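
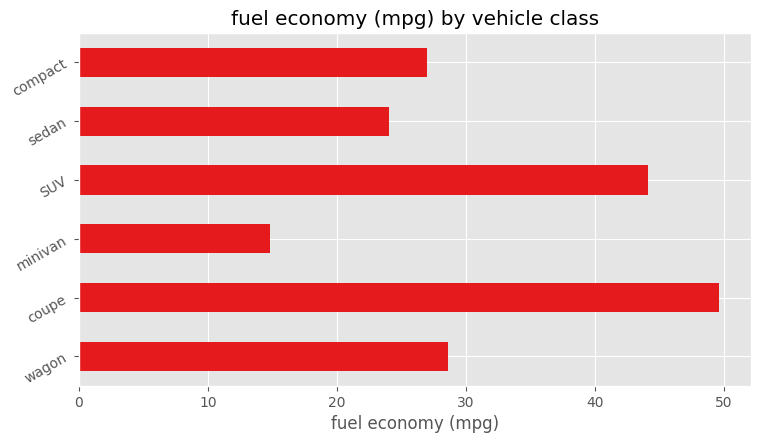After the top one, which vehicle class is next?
SUV

Top 3: coupe ≈ 50, SUV ≈ 45, wagon ≈ 30.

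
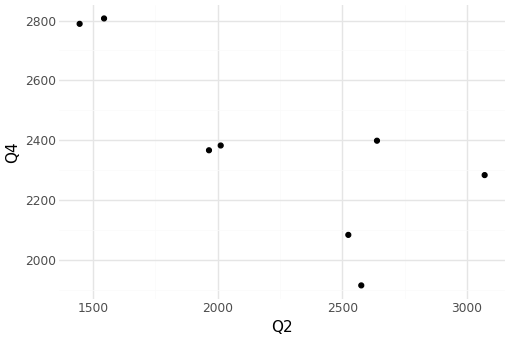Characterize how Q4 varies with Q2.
negative, strong

Points are negatively correlated; strong (|r| ≈ 0.8).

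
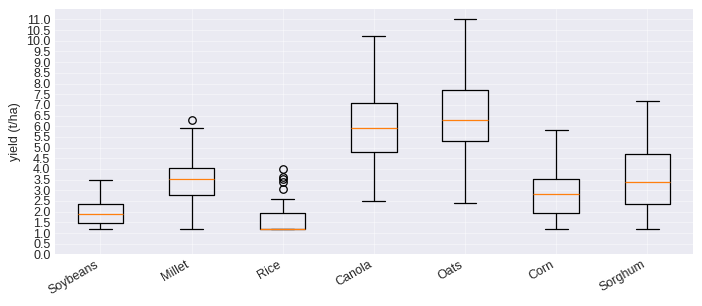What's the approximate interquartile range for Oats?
≈ 2.0

Q3 ≈ 7.5, Q1 ≈ 5.5; IQR ≈ 2.0.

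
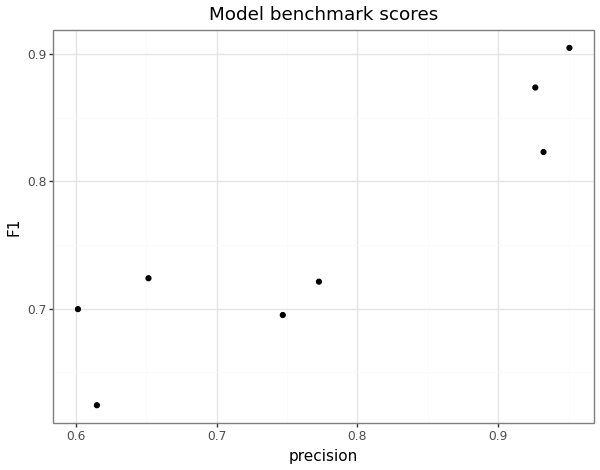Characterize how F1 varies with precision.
positive, strong

Points are positively correlated; strong (|r| ≈ 0.9).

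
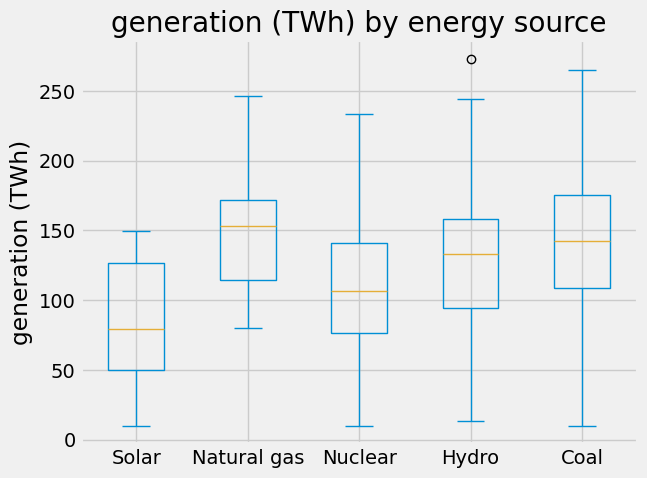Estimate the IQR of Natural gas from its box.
≈ 60

Q3 ≈ 170, Q1 ≈ 110; IQR ≈ 60.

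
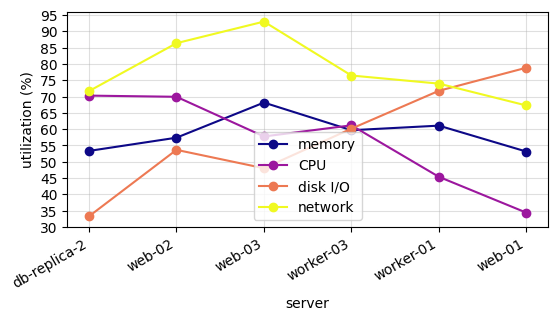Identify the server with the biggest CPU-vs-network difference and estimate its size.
web-03, ≈ 35 %

web-03: CPU ≈ 60, network ≈ 95 → gap ≈ 35. Next-largest (web-01) is only ≈ 30.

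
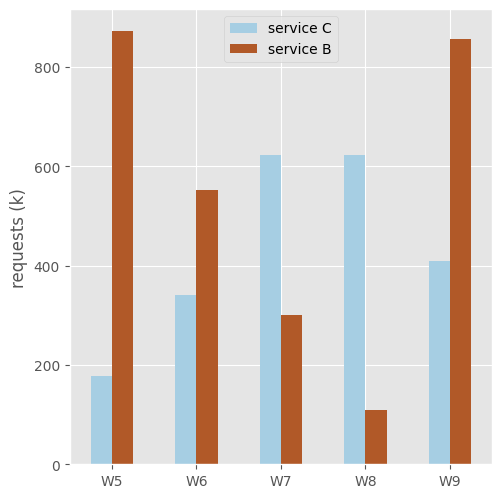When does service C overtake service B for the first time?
W7

W6: service C ≈ 300 vs service B ≈ 600 (not yet); W7: service C ≈ 600 vs service B ≈ 300 (first crossover).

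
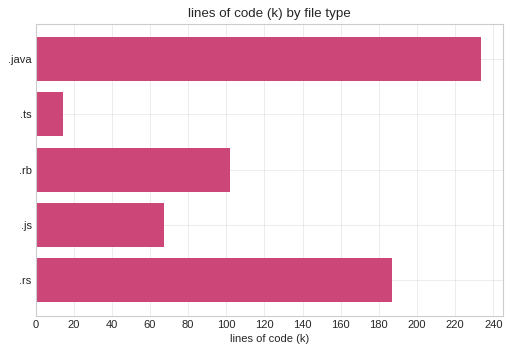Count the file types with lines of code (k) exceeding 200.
1

Above 200: .java.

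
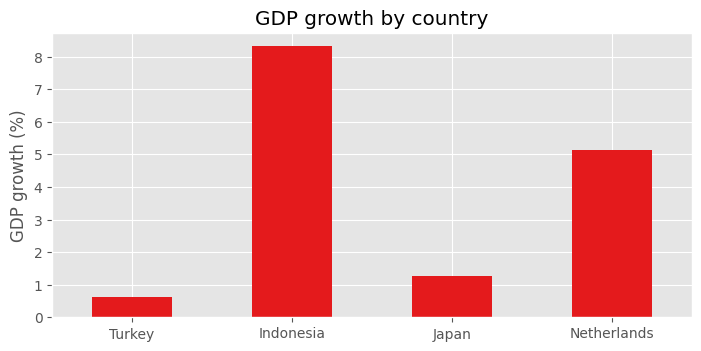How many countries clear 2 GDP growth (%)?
2

Above 2: Indonesia, Netherlands.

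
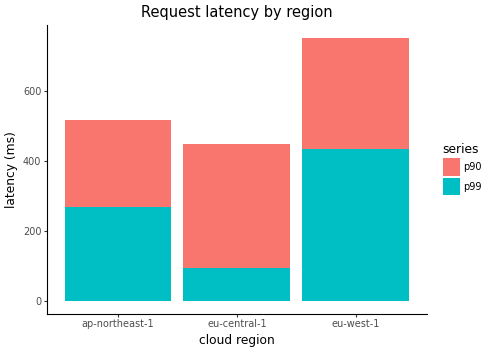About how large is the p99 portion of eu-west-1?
p99 top ≈ 400, bottom ≈ 0; segment ≈ 400.

≈ 400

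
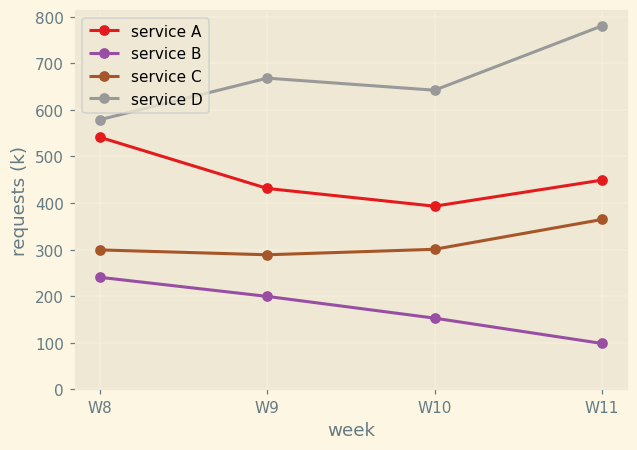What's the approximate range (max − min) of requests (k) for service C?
Max W11 ≈ 400, min W9 ≈ 300; range ≈ 100.

≈ 100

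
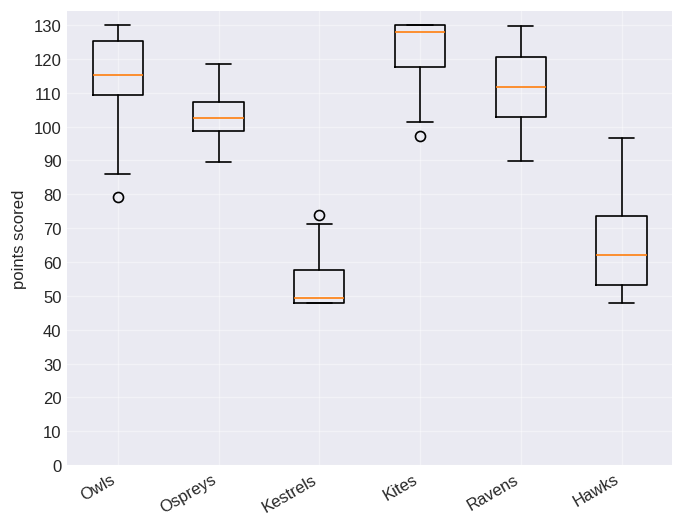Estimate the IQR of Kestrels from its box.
Q3 ≈ 60, Q1 ≈ 50; IQR ≈ 10.

≈ 10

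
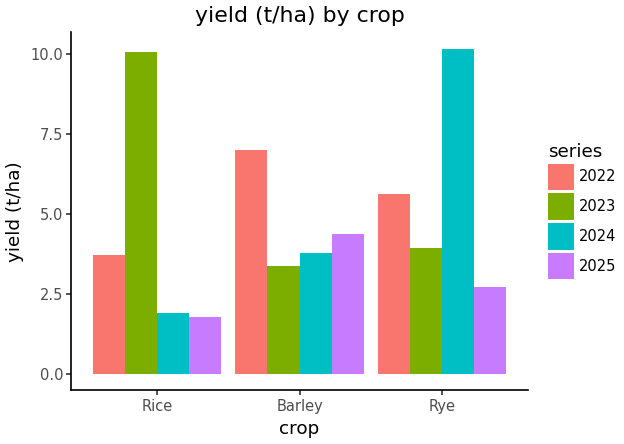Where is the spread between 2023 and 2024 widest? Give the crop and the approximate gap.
Rice: 2023 ≈ 10, 2024 ≈ 2 → gap ≈ 8. Next-largest (Rye) is only ≈ 6.

Rice, ≈ 8 t/ha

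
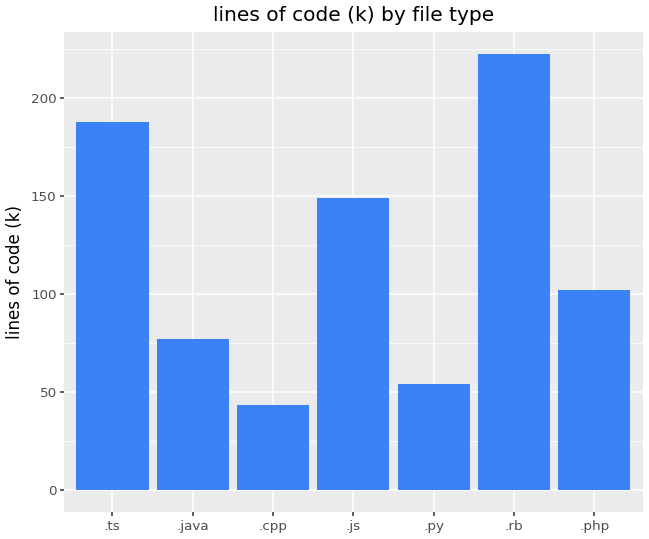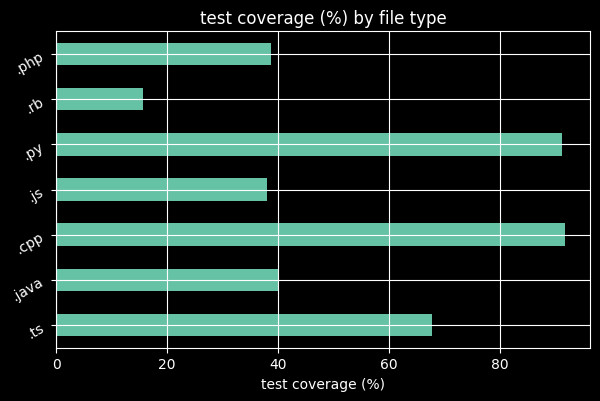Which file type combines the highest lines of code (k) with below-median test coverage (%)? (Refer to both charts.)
Chart 2 median test coverage (%) ≈ 40; below-median file types: .js, .rb, .php. Among those, .rb has the highest lines of code (k) (≈ 225).

.rb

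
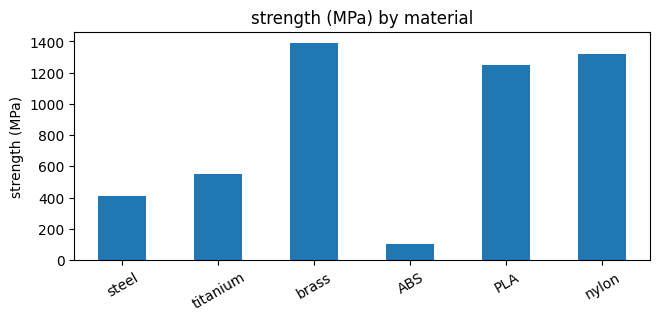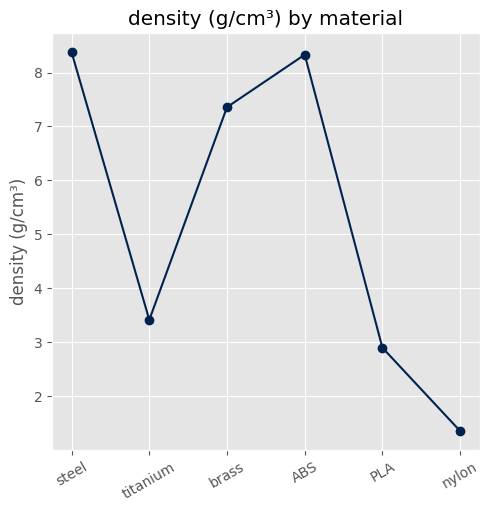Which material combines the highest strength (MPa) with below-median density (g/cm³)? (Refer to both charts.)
nylon

Chart 2 median density (g/cm³) ≈ 5; below-median materials: titanium, PLA, nylon. Among those, nylon has the highest strength (MPa) (≈ 1400).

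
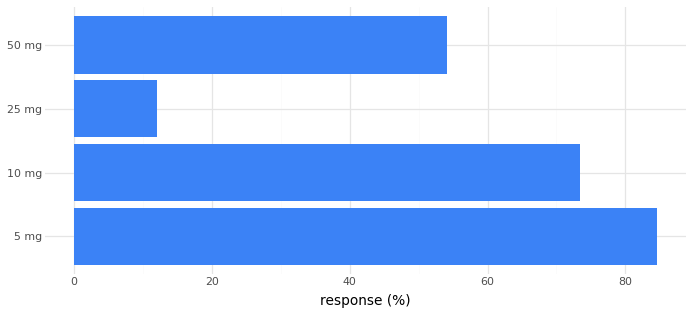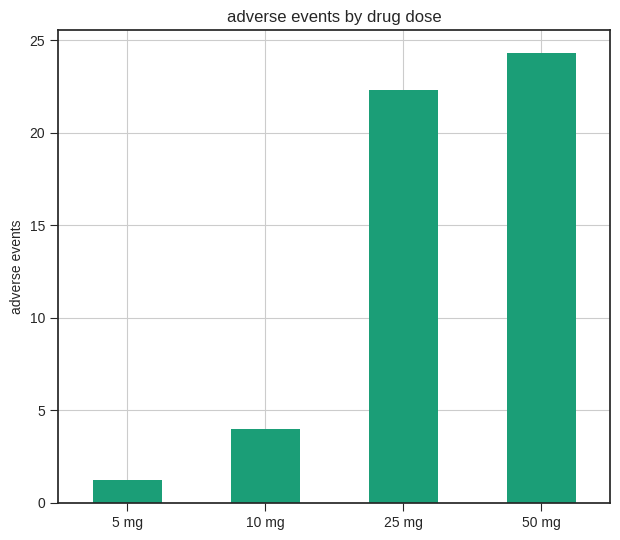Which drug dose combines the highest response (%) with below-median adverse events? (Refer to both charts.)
Chart 2 median adverse events ≈ 15; below-median drug doses: 5 mg, 10 mg. Among those, 5 mg has the highest response (%) (≈ 80).

5 mg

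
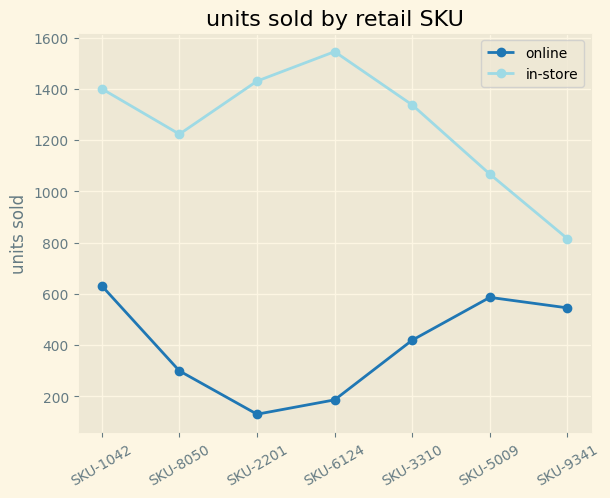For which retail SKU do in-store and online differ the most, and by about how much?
SKU-6124: in-store ≈ 1600, online ≈ 200 → gap ≈ 1400. Next-largest (SKU-2201) is only ≈ 1200.

SKU-6124, ≈ 1400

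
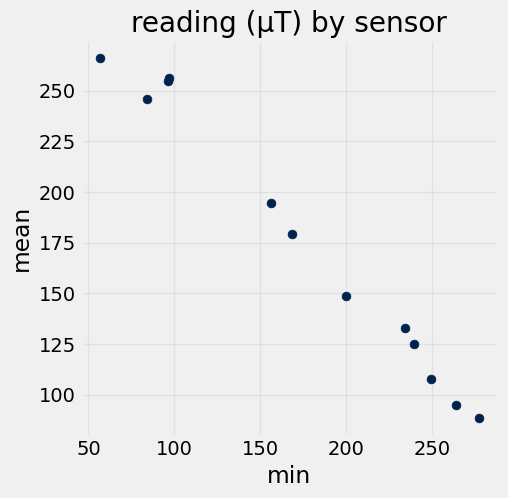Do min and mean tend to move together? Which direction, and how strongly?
Points are negatively correlated; strong (|r| ≈ 1.0).

negative, strong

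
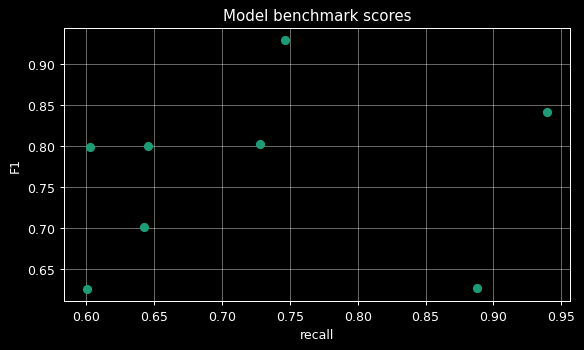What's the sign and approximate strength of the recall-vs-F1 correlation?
Points are roughly uncorrelated; weak (|r| ≈ 0.1).

no clear correlation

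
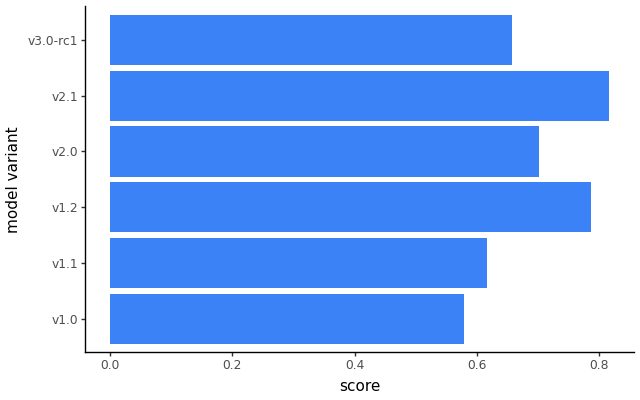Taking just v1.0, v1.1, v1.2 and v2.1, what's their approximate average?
(0.6 + 0.6 + 0.8 + 0.8) / 4 ≈ 0.7.

≈ 0.7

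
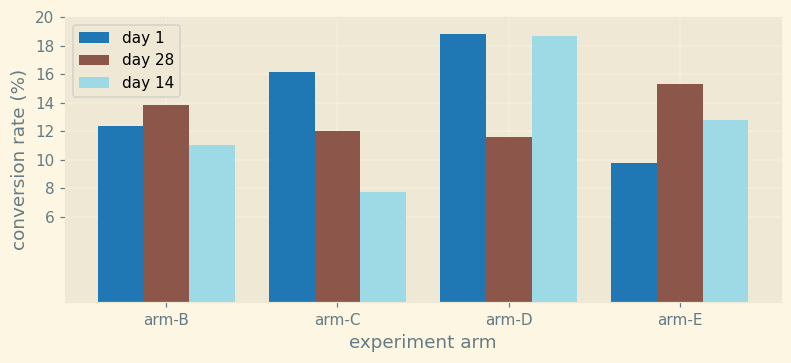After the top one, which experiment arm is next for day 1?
Top 3 for day 1: arm-D ≈ 18, arm-C ≈ 16, arm-B ≈ 12.

arm-C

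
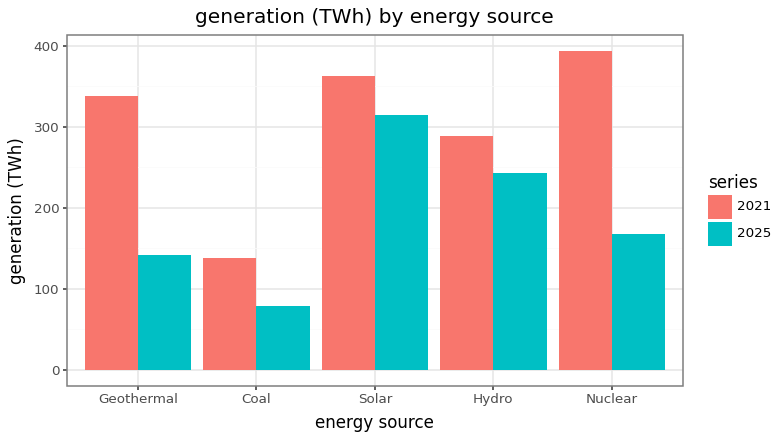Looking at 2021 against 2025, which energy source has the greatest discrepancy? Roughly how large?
Nuclear, ≈ 250 TWh

Nuclear: 2021 ≈ 400, 2025 ≈ 150 → gap ≈ 250. Next-largest (Geothermal) is only ≈ 200.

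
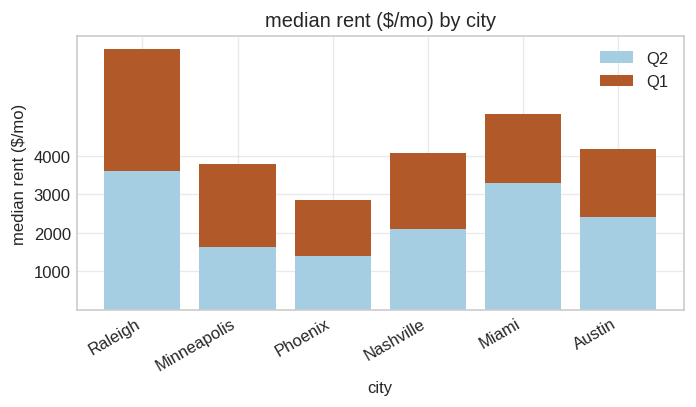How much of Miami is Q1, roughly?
≈ 2000

Q1 top ≈ 5000, bottom ≈ 3000; segment ≈ 2000.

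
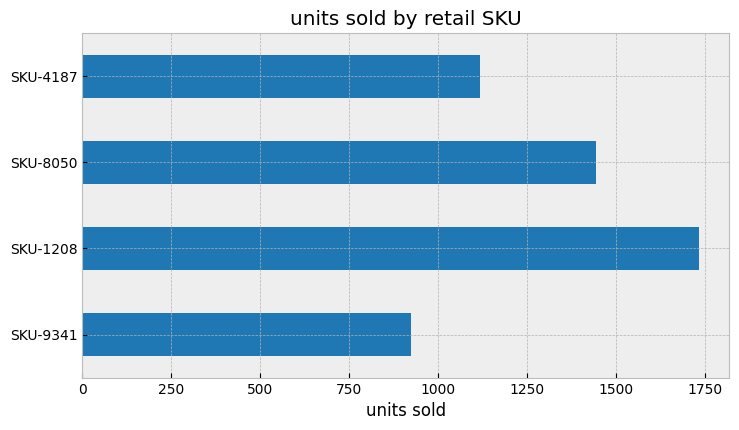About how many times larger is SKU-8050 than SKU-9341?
SKU-8050 ≈ 1400, SKU-9341 ≈ 1000; 1400/1000 ≈ 1.4.

≈ 1.4×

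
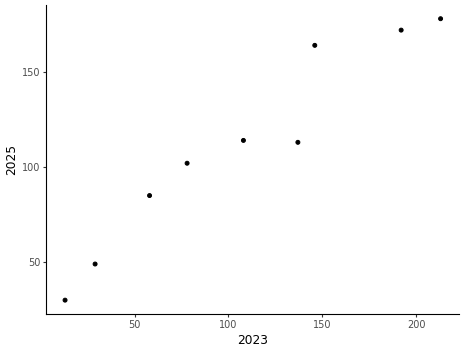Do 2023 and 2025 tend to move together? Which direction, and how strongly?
Points are positively correlated; strong (|r| ≈ 1.0).

positive, strong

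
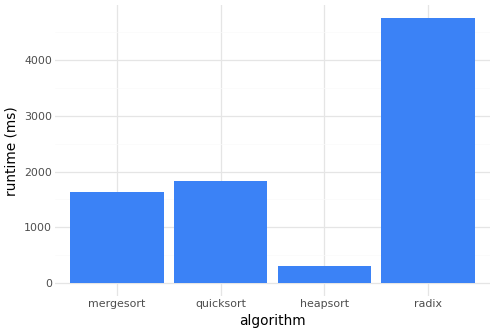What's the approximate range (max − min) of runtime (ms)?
≈ 4000

Max radix ≈ 4500, min heapsort ≈ 500; range ≈ 4000.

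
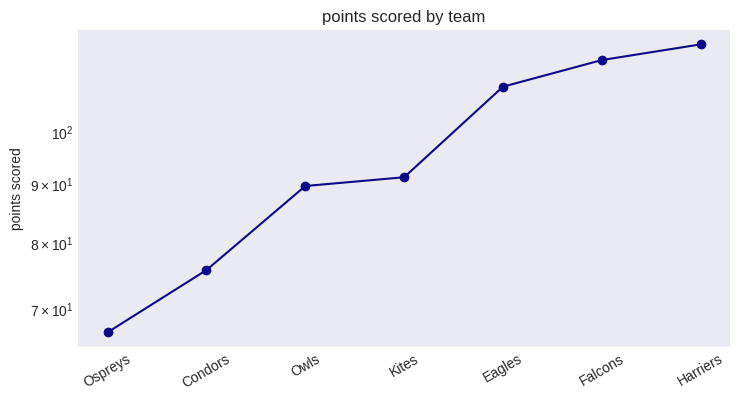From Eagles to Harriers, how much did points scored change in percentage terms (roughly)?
Eagles ≈ 110, Harriers ≈ 120; (120 − 110) / 110 ≈ +9.1%.

≈ +9.1%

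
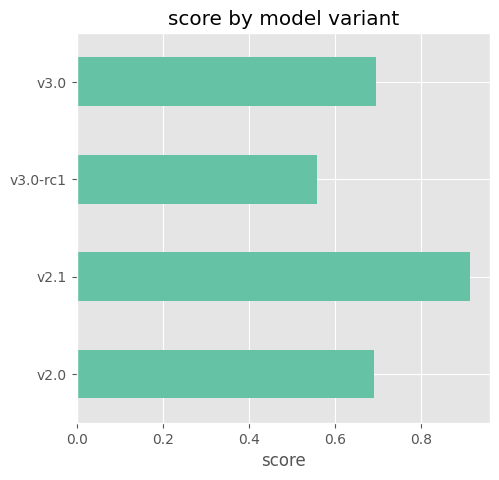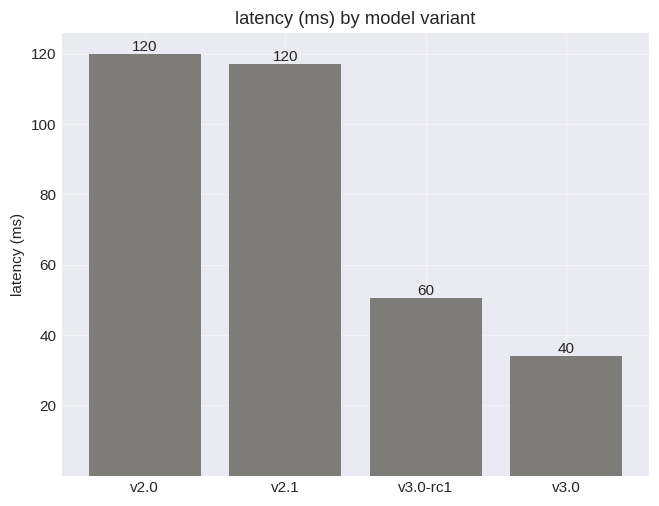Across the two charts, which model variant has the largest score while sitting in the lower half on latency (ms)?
v3.0

Chart 2 median latency (ms) ≈ 80; below-median model variants: v3.0-rc1, v3.0. Among those, v3.0 has the highest score (≈ 0.7).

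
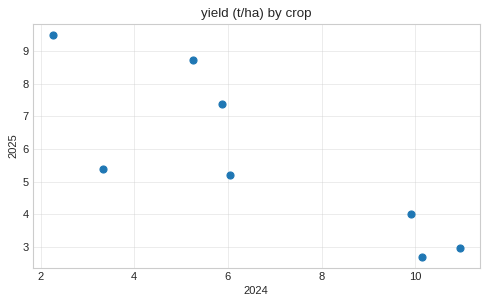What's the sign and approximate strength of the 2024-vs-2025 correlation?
Points are negatively correlated; strong (|r| ≈ 0.8).

negative, strong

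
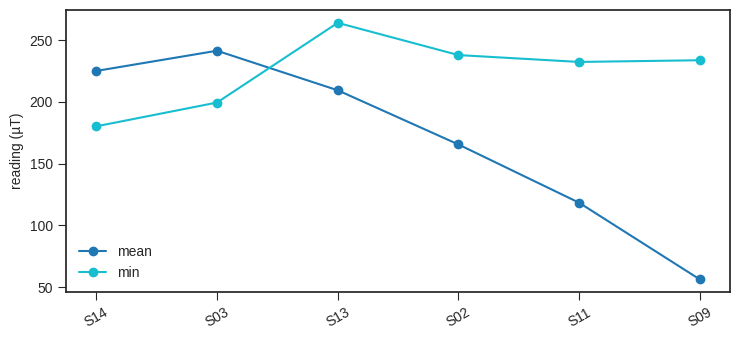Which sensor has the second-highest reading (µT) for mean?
Top 3 for mean: S03 ≈ 240, S14 ≈ 220, S13 ≈ 200.

S14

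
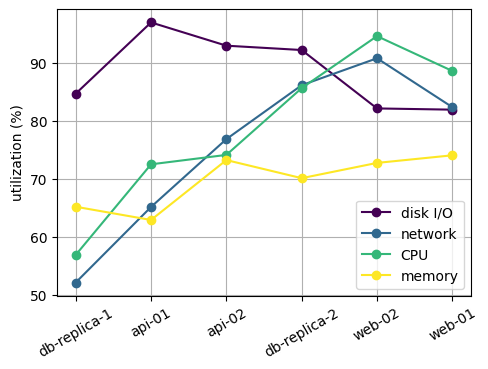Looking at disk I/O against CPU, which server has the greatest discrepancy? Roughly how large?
db-replica-1, ≈ 30 %

db-replica-1: disk I/O ≈ 85, CPU ≈ 55 → gap ≈ 30. Next-largest (api-01) is only ≈ 20.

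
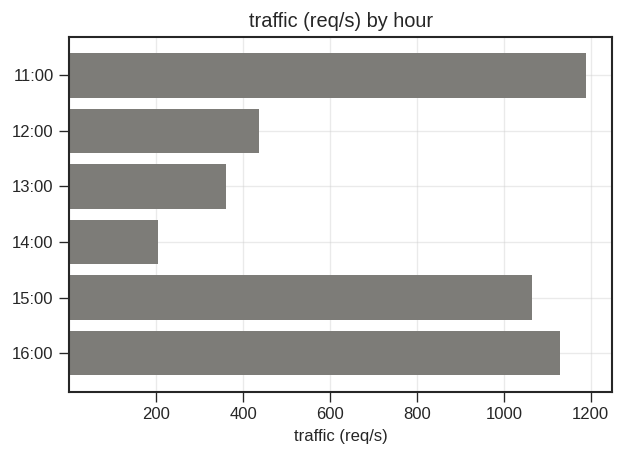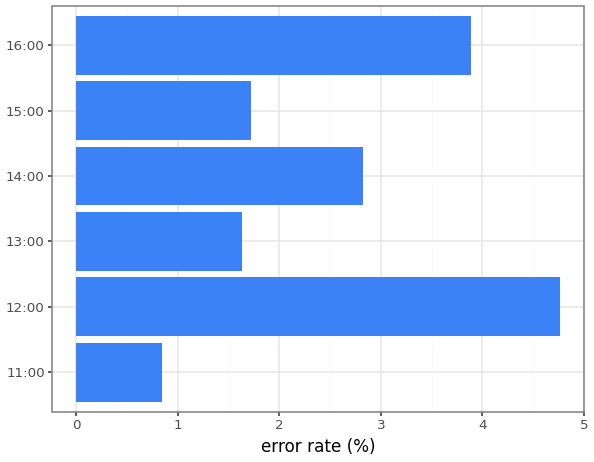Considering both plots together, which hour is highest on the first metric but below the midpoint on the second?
11:00

Chart 2 median error rate (%) ≈ 2.5; below-median hours: 11:00, 13:00, 15:00. Among those, 11:00 has the highest traffic (req/s) (≈ 1200).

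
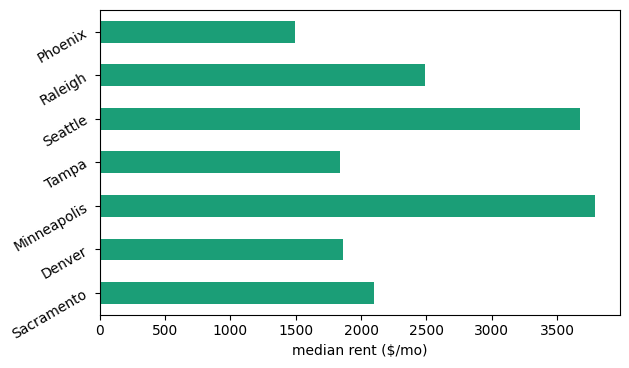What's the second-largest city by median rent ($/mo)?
Top 3: Minneapolis ≈ 4000, Seattle ≈ 3500, Raleigh ≈ 2500.

Seattle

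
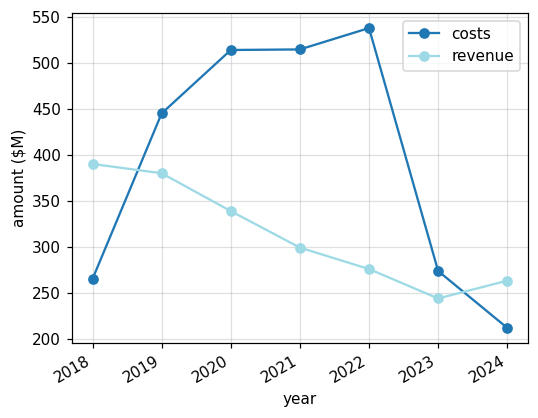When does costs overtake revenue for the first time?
2018: costs ≈ 250 vs revenue ≈ 400 (not yet); 2019: costs ≈ 450 vs revenue ≈ 400 (first crossover).

2019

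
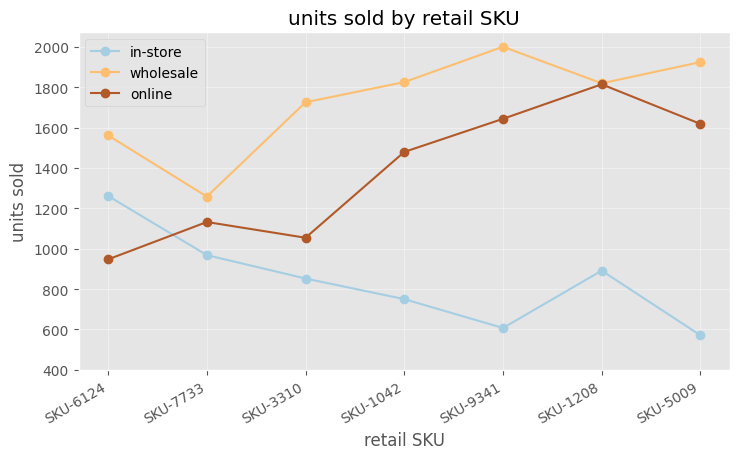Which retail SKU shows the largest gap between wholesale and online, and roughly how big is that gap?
SKU-3310: wholesale ≈ 1800, online ≈ 1000 → gap ≈ 800. Next-largest (SKU-6124) is only ≈ 600.

SKU-3310, ≈ 800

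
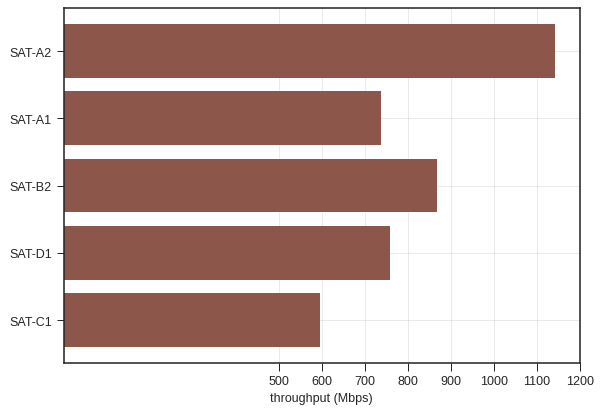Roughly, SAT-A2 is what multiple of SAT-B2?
≈ 1.22×

SAT-A2 ≈ 1100, SAT-B2 ≈ 900; 1100/900 ≈ 1.22.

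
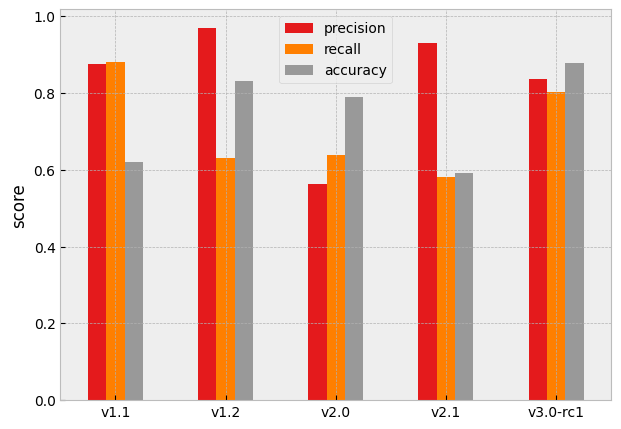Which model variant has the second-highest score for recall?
v3.0-rc1

Top 3 for recall: v1.1 ≈ 0.9, v3.0-rc1 ≈ 0.8, v2.0 ≈ 0.6.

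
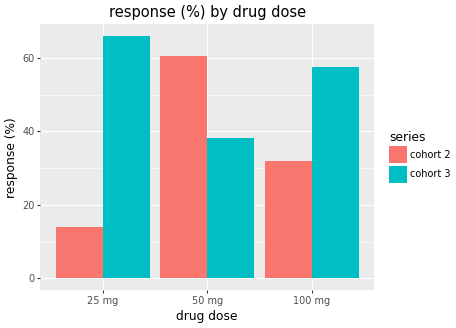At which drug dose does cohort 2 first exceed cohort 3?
50 mg

25 mg: cohort 2 ≈ 10 vs cohort 3 ≈ 70 (not yet); 50 mg: cohort 2 ≈ 60 vs cohort 3 ≈ 40 (first crossover).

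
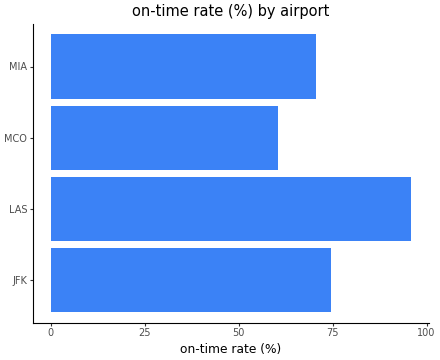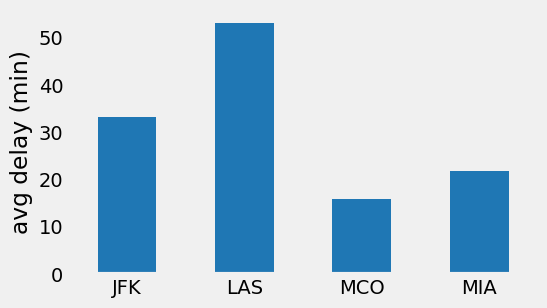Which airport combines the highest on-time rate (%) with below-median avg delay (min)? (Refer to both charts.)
Chart 2 median avg delay (min) ≈ 30; below-median airports: MCO, MIA. Among those, MIA has the highest on-time rate (%) (≈ 70).

MIA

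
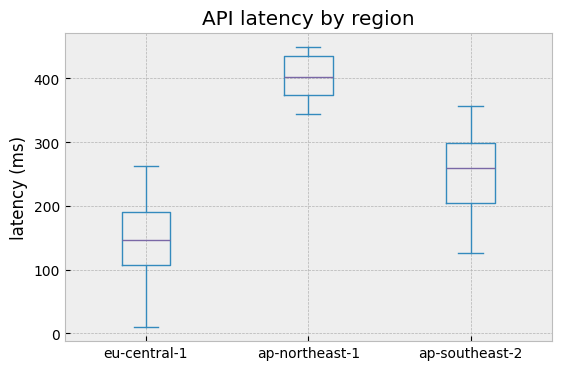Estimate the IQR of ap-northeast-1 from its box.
≈ 50

Q3 ≈ 425, Q1 ≈ 375; IQR ≈ 50.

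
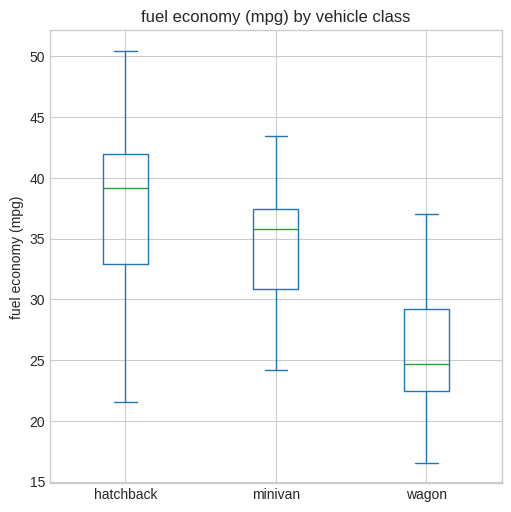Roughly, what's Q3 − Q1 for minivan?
≈ 6

Q3 ≈ 37, Q1 ≈ 31; IQR ≈ 6.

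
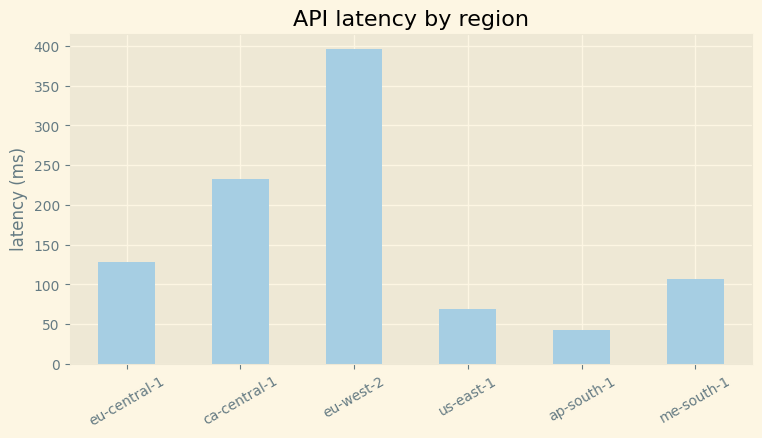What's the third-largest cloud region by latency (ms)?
eu-central-1

Top 4: eu-west-2 ≈ 400, ca-central-1 ≈ 250, eu-central-1 ≈ 150, me-south-1 ≈ 100.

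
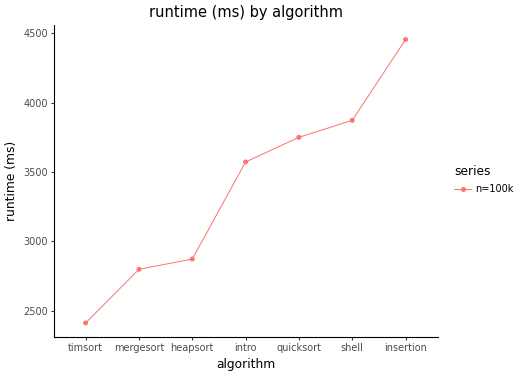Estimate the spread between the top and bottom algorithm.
Max insertion ≈ 4400, min timsort ≈ 2400; range ≈ 2000.

≈ 2000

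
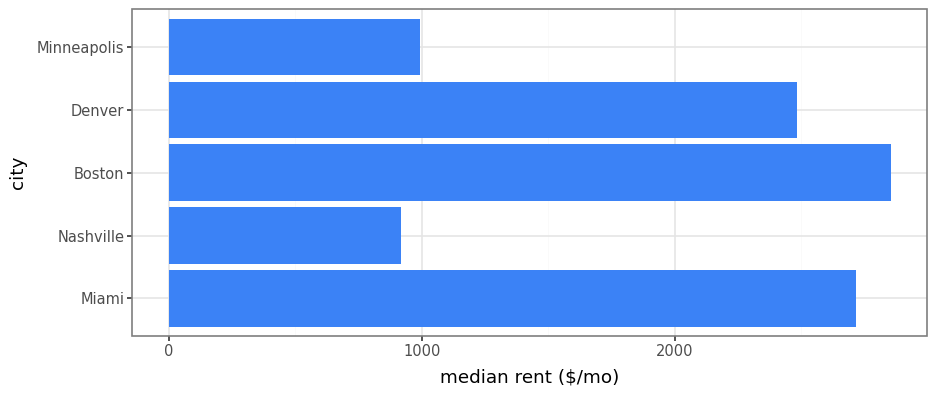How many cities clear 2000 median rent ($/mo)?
Above 2000: Miami, Boston, Denver.

3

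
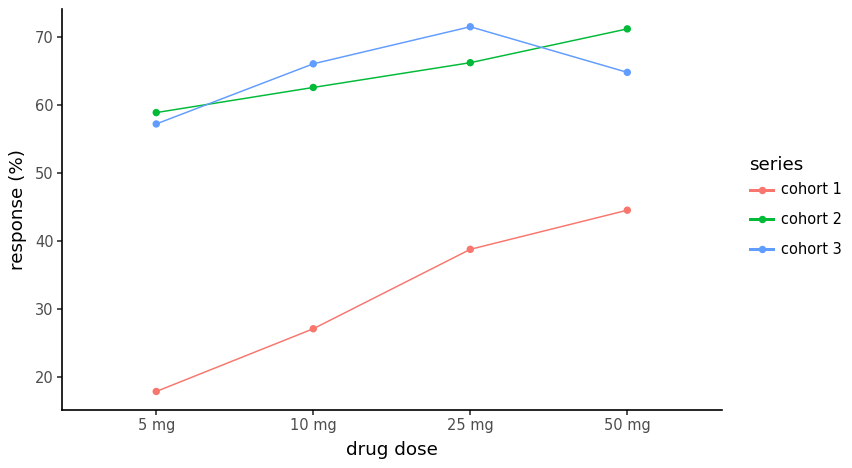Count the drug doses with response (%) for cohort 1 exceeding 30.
2

Above 30: 25 mg, 50 mg.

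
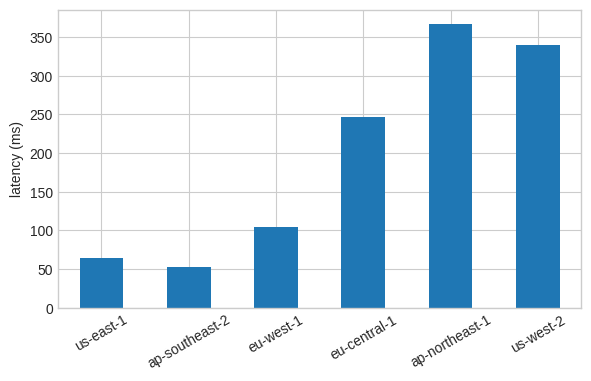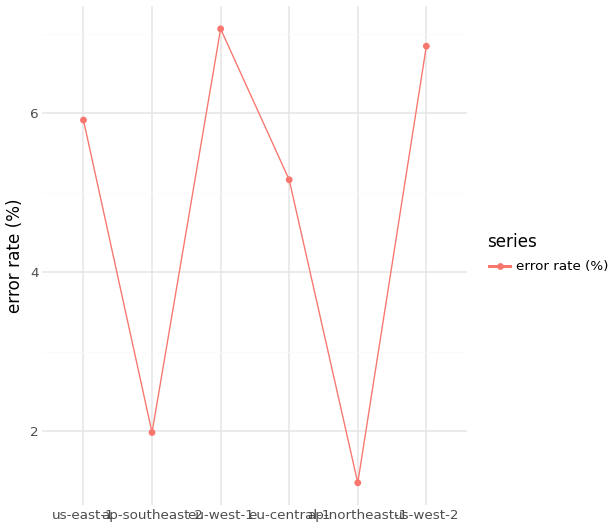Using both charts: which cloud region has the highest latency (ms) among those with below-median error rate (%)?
Chart 2 median error rate (%) ≈ 6; below-median cloud regions: ap-southeast-2, eu-central-1, ap-northeast-1. Among those, ap-northeast-1 has the highest latency (ms) (≈ 350).

ap-northeast-1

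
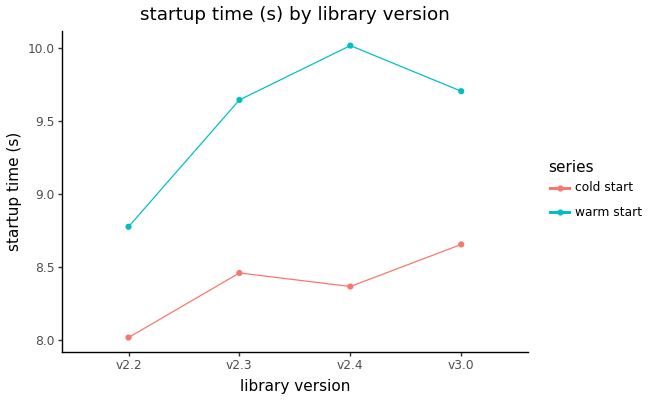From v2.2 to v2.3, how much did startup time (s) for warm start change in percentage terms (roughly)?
v2.2 ≈ 8.8, v2.3 ≈ 9.6; (9.6 − 8.8) / 8.8 ≈ +9.1%.

≈ +9.1%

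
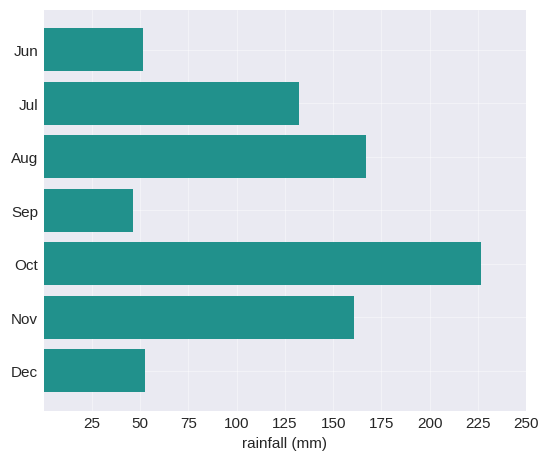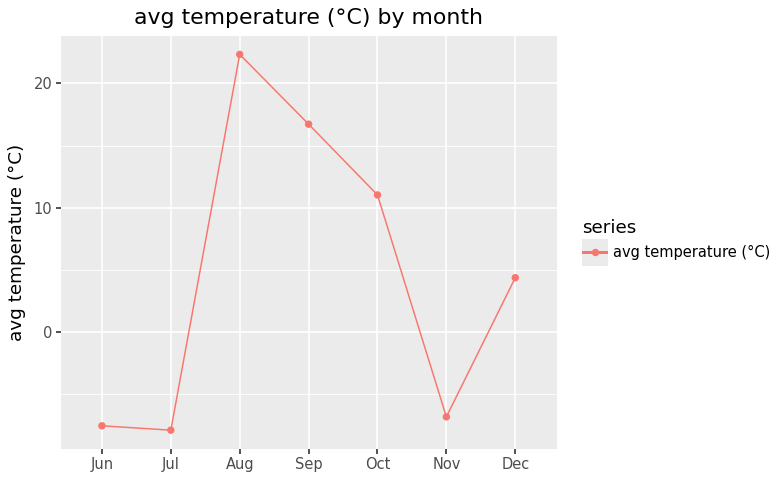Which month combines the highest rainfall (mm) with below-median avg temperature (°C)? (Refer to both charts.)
Nov

Chart 2 median avg temperature (°C) ≈ 5; below-median months: Jun, Jul, Nov. Among those, Nov has the highest rainfall (mm) (≈ 150).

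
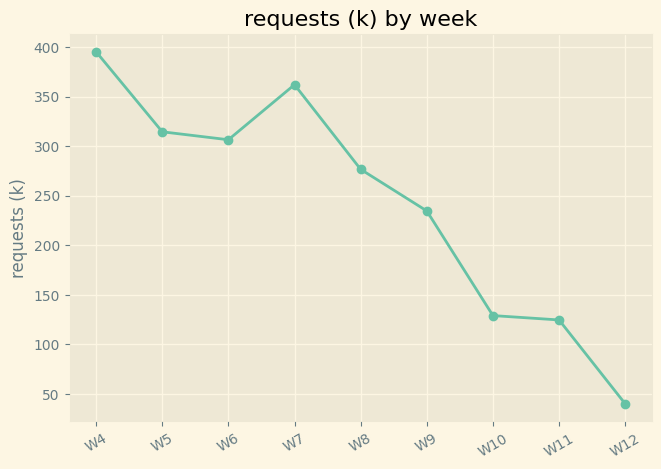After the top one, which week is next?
W7

Top 3: W4 ≈ 400, W7 ≈ 350, W5 ≈ 300.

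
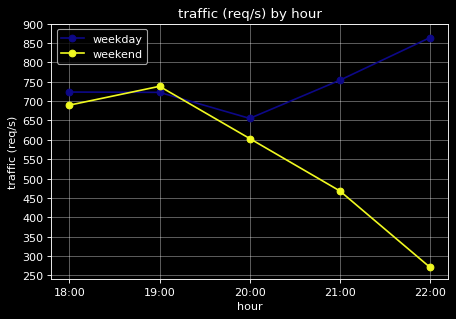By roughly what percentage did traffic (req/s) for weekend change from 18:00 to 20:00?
18:00 ≈ 700, 20:00 ≈ 600; (600 − 700) / 700 ≈ -14.3%.

≈ -14.3%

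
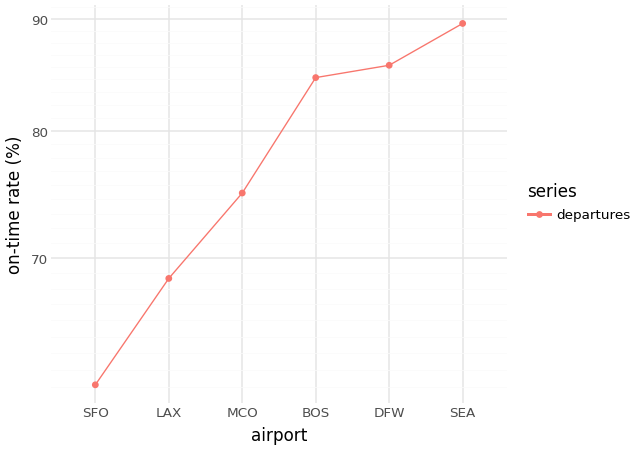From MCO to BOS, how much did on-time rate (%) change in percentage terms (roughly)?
MCO ≈ 75, BOS ≈ 85; (85 − 75) / 75 ≈ +13.3%.

≈ +13.3%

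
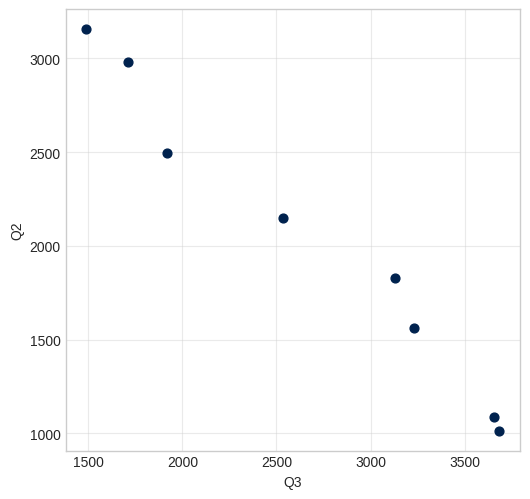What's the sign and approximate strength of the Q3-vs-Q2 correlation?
Points are negatively correlated; strong (|r| ≈ 1.0).

negative, strong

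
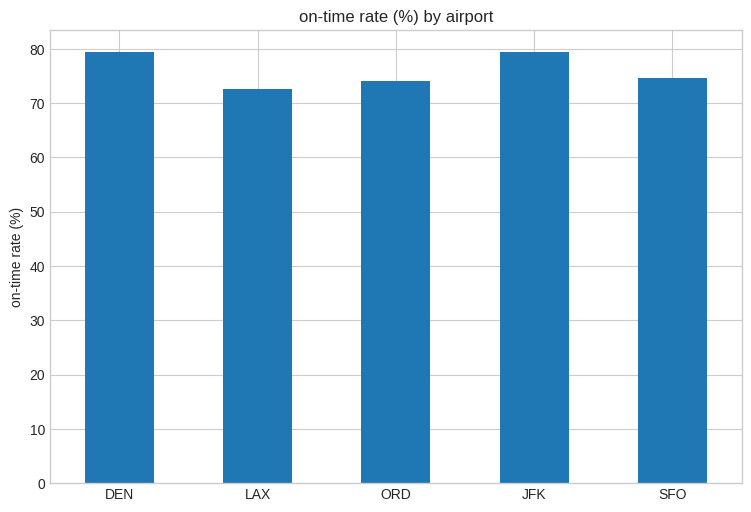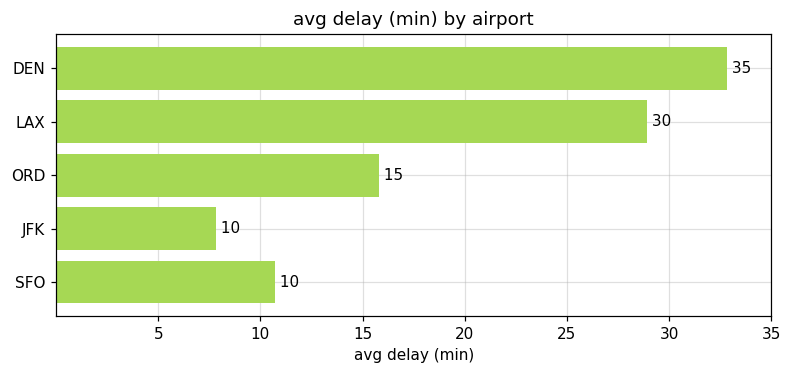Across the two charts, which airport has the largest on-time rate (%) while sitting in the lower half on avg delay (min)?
JFK

Chart 2 median avg delay (min) ≈ 15; below-median airports: JFK, SFO. Among those, JFK has the highest on-time rate (%) (≈ 80).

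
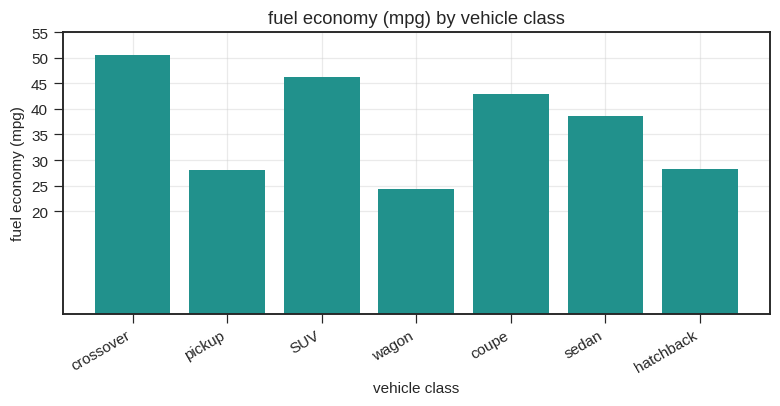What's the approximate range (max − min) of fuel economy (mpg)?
≈ 25

Max crossover ≈ 50, min wagon ≈ 25; range ≈ 25.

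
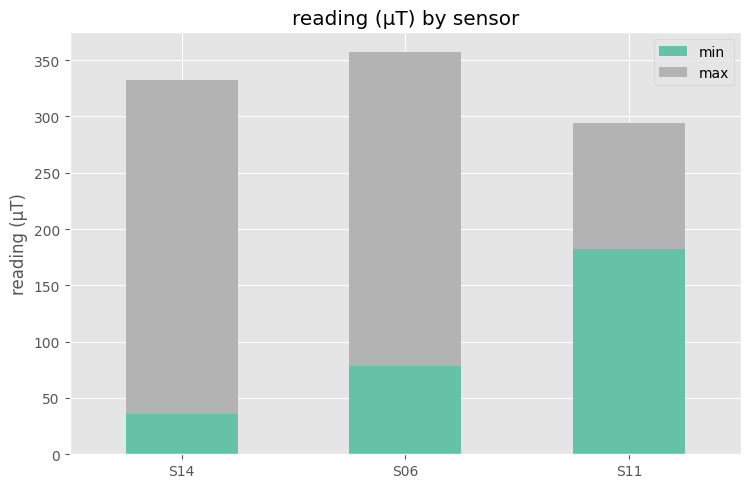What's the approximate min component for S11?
min top ≈ 200, bottom ≈ 0; segment ≈ 200.

≈ 200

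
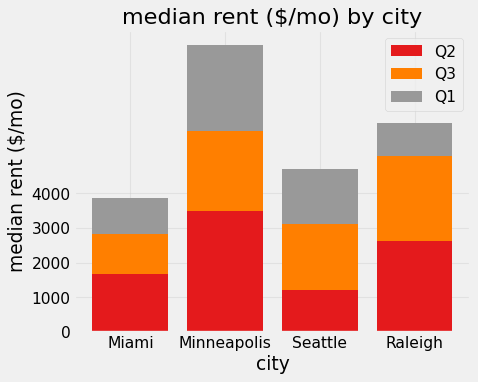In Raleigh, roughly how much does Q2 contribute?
≈ 3000

Q2 top ≈ 3000, bottom ≈ 0; segment ≈ 3000.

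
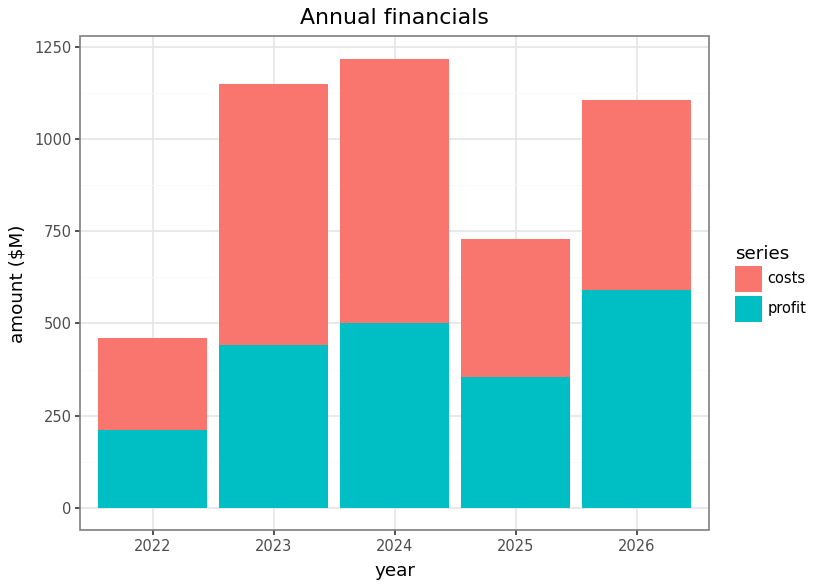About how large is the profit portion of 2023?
≈ 400

profit top ≈ 400, bottom ≈ 0; segment ≈ 400.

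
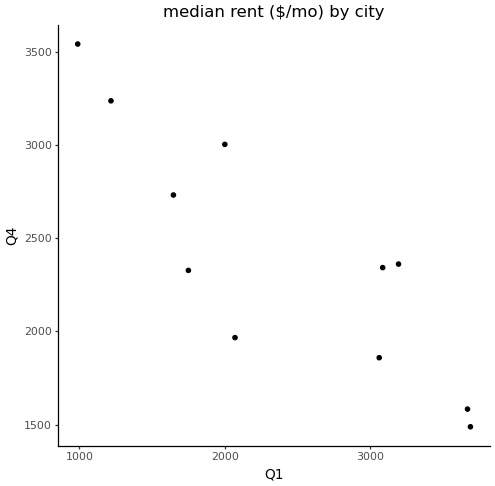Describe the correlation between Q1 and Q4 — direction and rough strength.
Points are negatively correlated; strong (|r| ≈ 0.9).

negative, strong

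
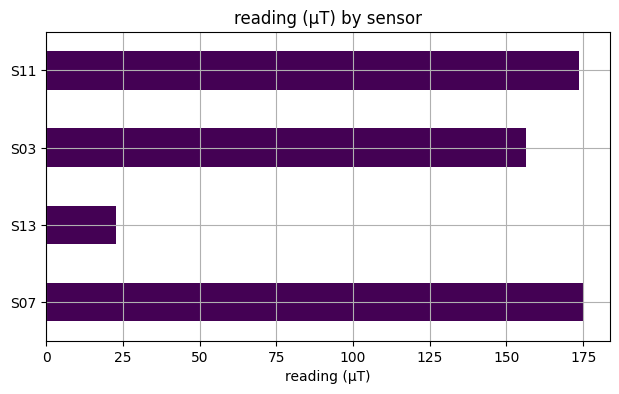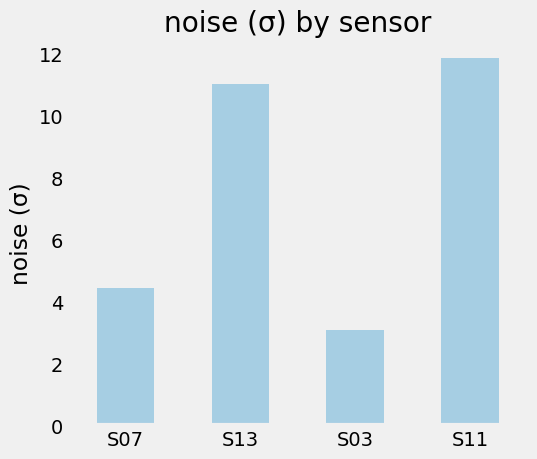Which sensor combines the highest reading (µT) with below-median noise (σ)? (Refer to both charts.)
S07

Chart 2 median noise (σ) ≈ 8; below-median sensors: S07, S03. Among those, S07 has the highest reading (µT) (≈ 180).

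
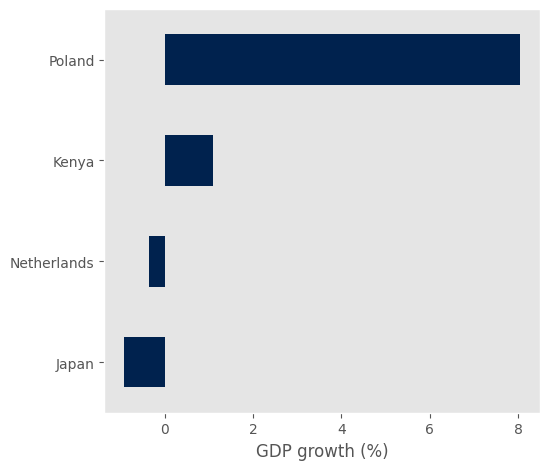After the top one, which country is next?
Kenya

Top 3: Poland ≈ 8, Kenya ≈ 1, Netherlands ≈ 0.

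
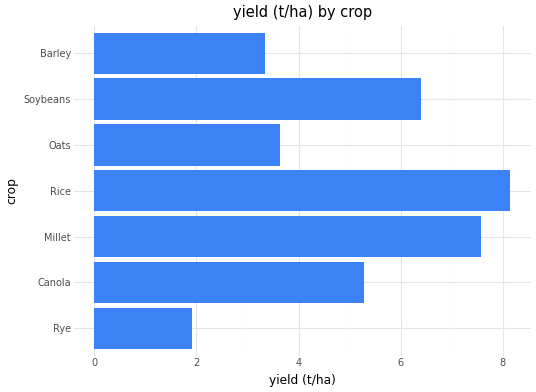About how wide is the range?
Max Rice ≈ 8, min Rye ≈ 2; range ≈ 6.

≈ 6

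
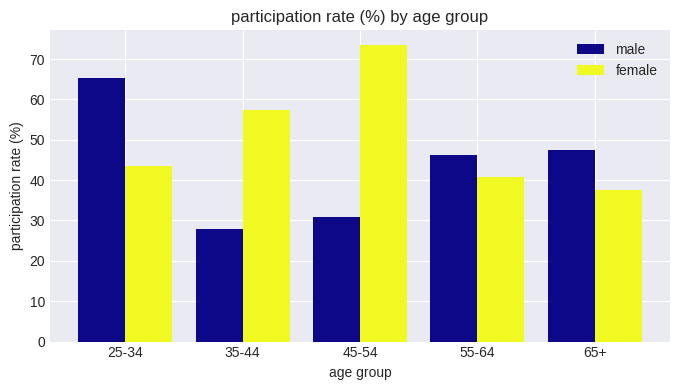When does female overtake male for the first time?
35-44

25-34: female ≈ 40 vs male ≈ 70 (not yet); 35-44: female ≈ 60 vs male ≈ 30 (first crossover).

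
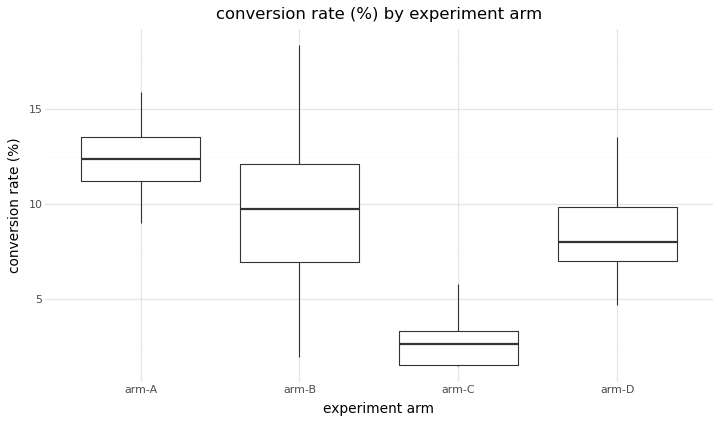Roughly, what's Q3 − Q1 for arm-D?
Q3 ≈ 10, Q1 ≈ 7; IQR ≈ 3.

≈ 3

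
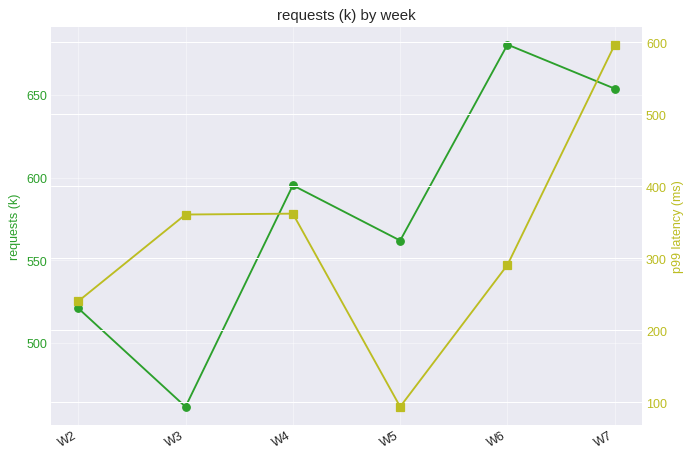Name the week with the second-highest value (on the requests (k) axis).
Top 3 (on the requests (k) axis): W6 ≈ 680, W7 ≈ 660, W4 ≈ 600.

W7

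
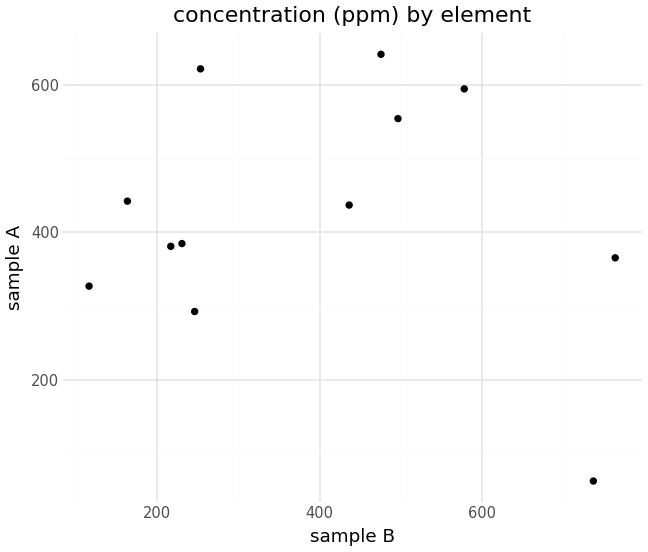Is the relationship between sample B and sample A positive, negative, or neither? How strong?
Points are roughly uncorrelated; weak (|r| ≈ 0.1).

no clear correlation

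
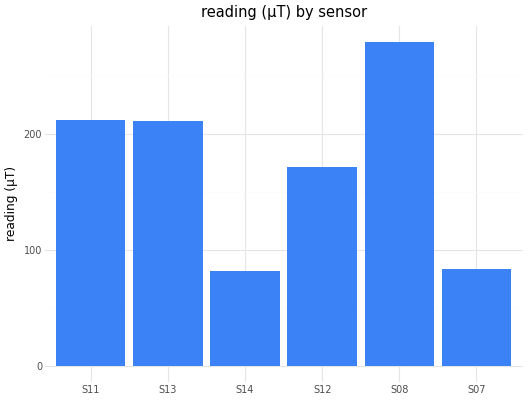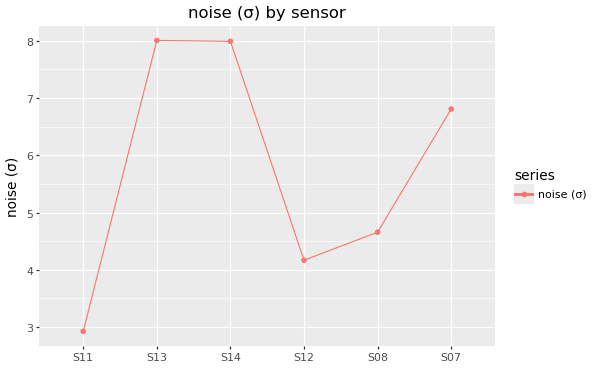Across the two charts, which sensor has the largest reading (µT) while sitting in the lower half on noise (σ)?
Chart 2 median noise (σ) ≈ 6; below-median sensors: S11, S12, S08. Among those, S08 has the highest reading (µT) (≈ 300).

S08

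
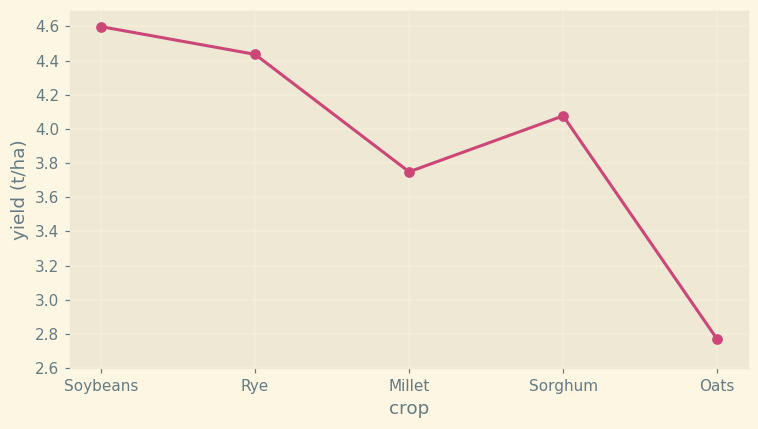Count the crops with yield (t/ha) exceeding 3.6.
4

Above 3.6: Soybeans, Rye, Millet, Sorghum.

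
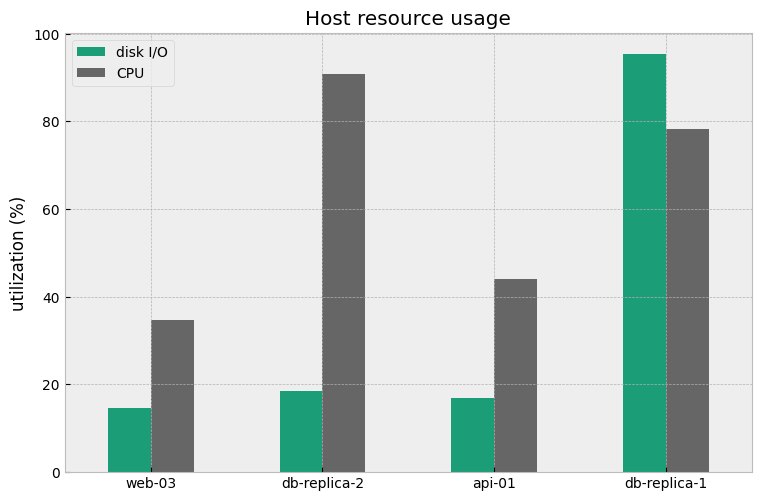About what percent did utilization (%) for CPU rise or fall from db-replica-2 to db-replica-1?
≈ -11.1%

db-replica-2 ≈ 90, db-replica-1 ≈ 80; (80 − 90) / 90 ≈ -11.1%.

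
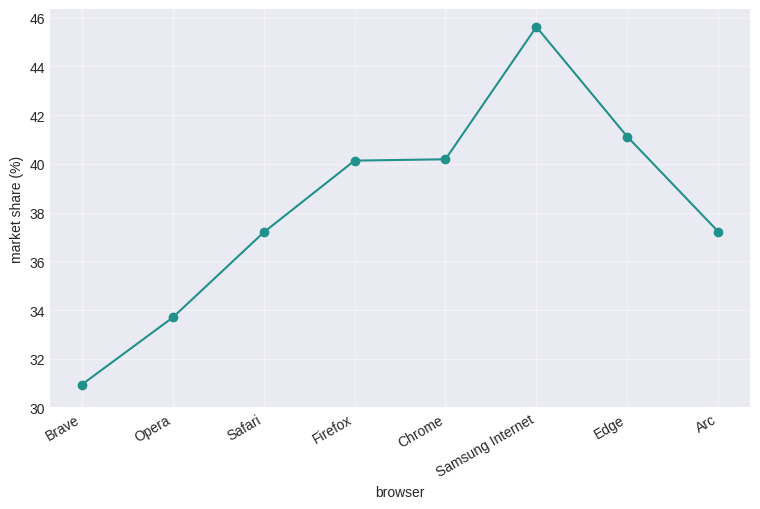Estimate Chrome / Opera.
≈ 1.18×

Chrome ≈ 40, Opera ≈ 34; 40/34 ≈ 1.18.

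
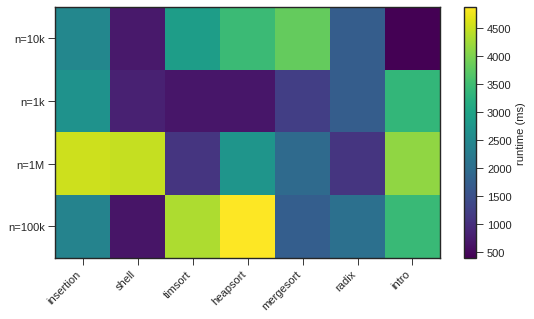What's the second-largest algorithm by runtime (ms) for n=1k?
Top 3 for n=1k: intro ≈ 3500, insertion ≈ 2500, radix ≈ 1500.

insertion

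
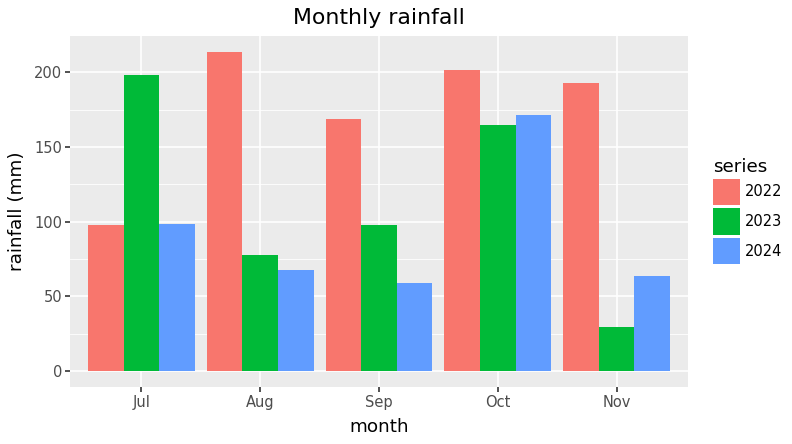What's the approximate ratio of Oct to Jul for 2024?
Oct ≈ 180, Jul ≈ 100; 180/100 ≈ 1.8.

≈ 1.8×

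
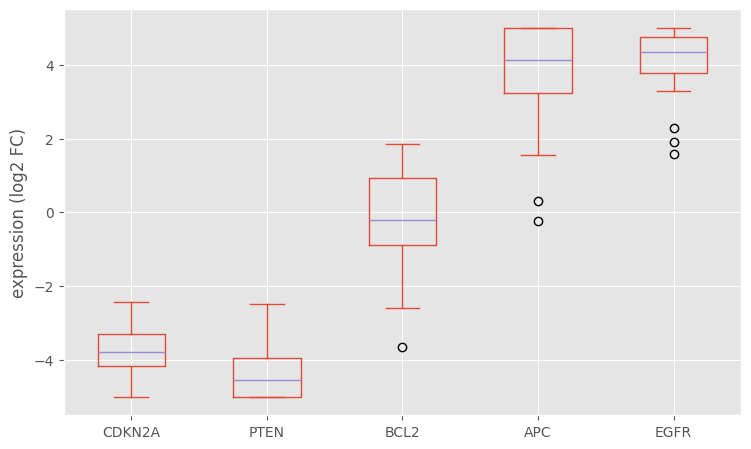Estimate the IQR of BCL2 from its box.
≈ 2

Q3 ≈ 1, Q1 ≈ -1; IQR ≈ 2.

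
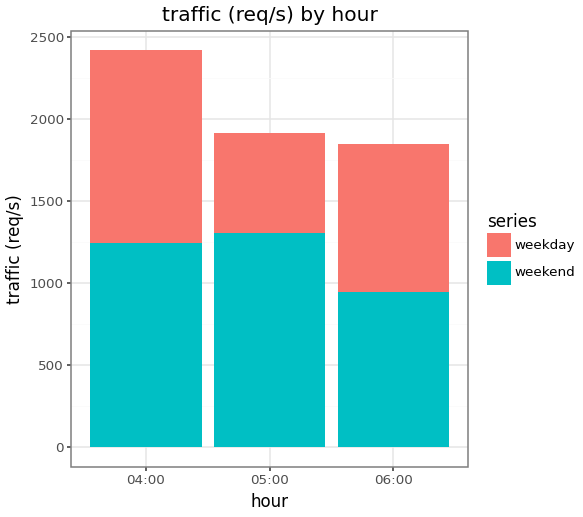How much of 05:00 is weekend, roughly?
weekend top ≈ 1500, bottom ≈ 0; segment ≈ 1500.

≈ 1500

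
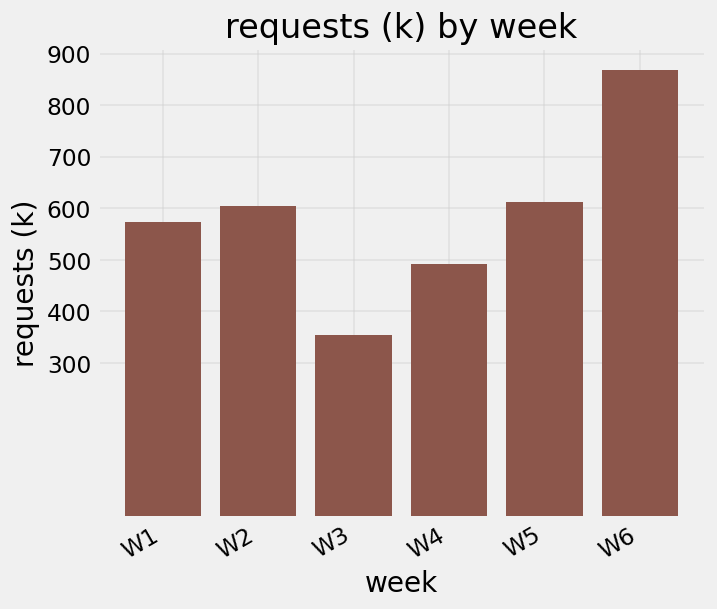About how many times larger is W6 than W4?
W6 ≈ 900, W4 ≈ 500; 900/500 ≈ 1.8.

≈ 1.8×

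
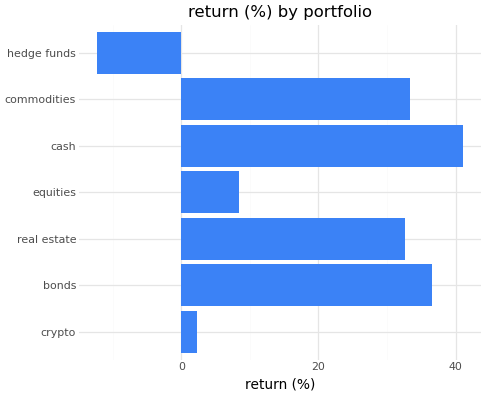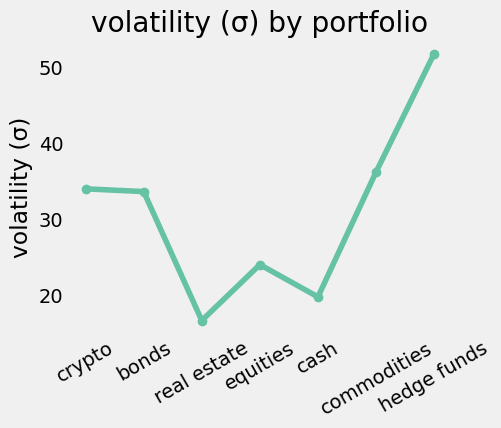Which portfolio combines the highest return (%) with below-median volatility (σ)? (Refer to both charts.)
Chart 2 median volatility (σ) ≈ 35; below-median portfolios: real estate, equities, cash. Among those, cash has the highest return (%) (≈ 40).

cash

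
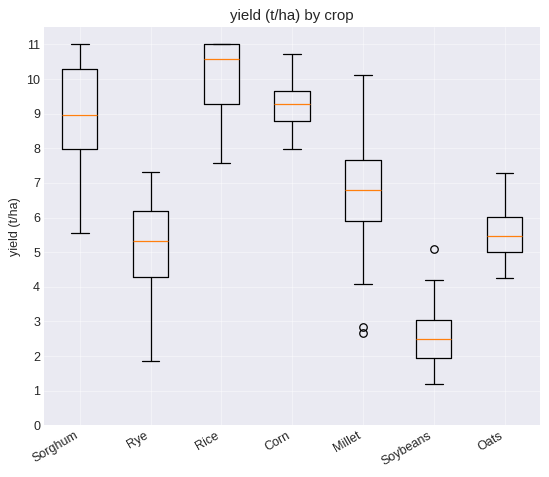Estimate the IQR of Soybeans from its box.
≈ 1

Q3 ≈ 3, Q1 ≈ 2; IQR ≈ 1.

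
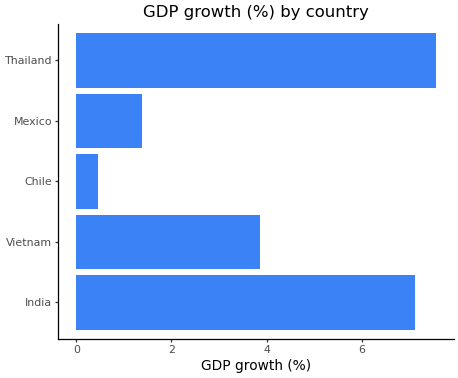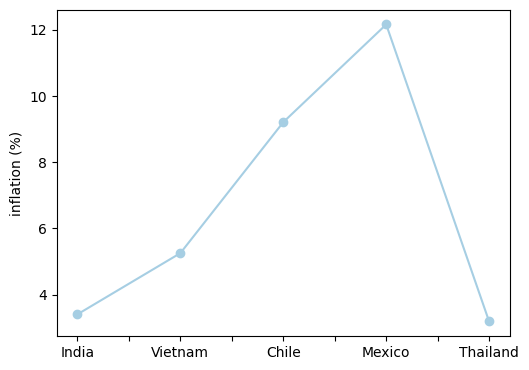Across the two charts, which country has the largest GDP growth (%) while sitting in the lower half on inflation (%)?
Thailand

Chart 2 median inflation (%) ≈ 6; below-median countries: India, Thailand. Among those, Thailand has the highest GDP growth (%) (≈ 8).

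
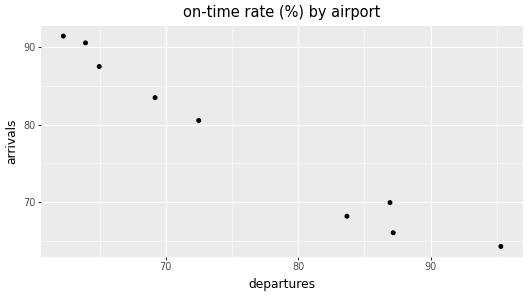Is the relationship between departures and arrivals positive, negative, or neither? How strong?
negative, strong

Points are negatively correlated; strong (|r| ≈ 1.0).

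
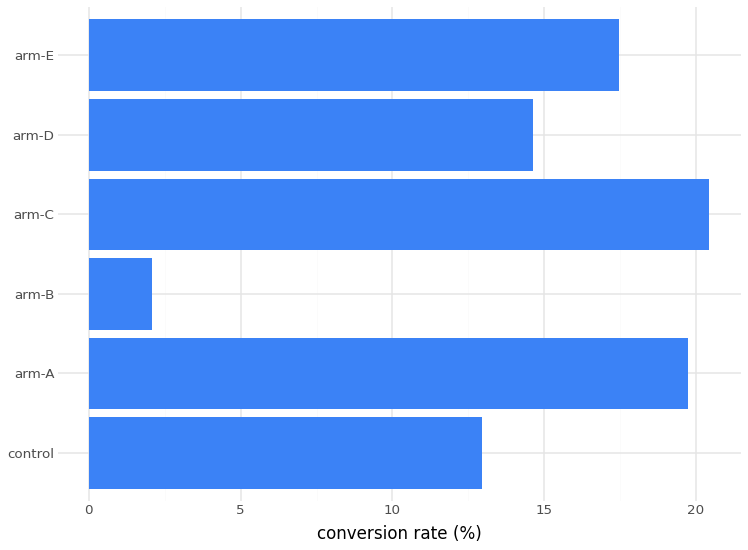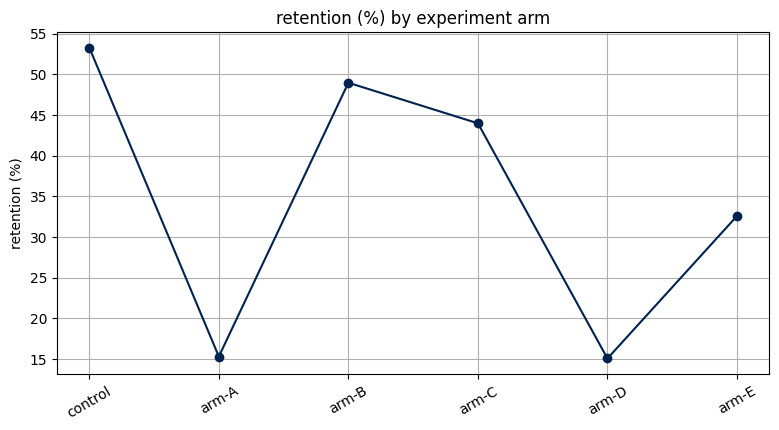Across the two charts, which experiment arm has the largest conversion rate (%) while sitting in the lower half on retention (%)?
Chart 2 median retention (%) ≈ 40; below-median experiment arms: arm-A, arm-D, arm-E. Among those, arm-A has the highest conversion rate (%) (≈ 20).

arm-A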